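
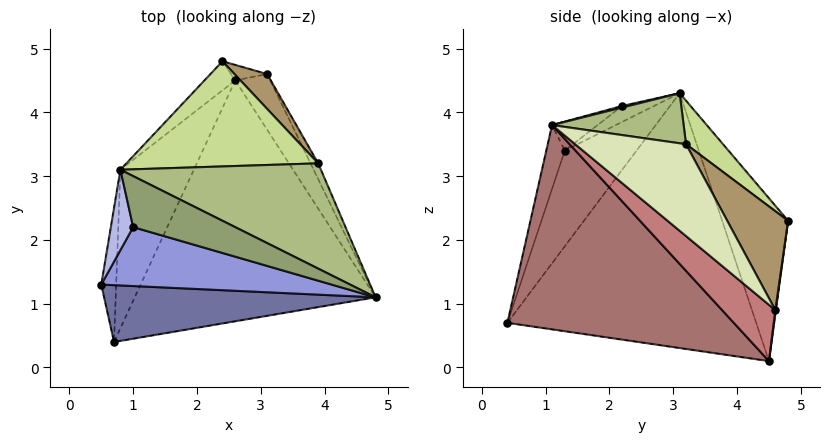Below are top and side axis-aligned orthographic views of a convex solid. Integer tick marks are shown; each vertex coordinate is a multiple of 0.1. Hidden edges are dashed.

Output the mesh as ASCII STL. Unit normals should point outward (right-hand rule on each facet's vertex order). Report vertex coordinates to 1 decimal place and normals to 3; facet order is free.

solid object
 facet normal -0.073 -0.948 0.311
  outer loop
   vertex 0.7 0.4 0.7
   vertex 4.8 1.1 3.8
   vertex 0.5 1.3 3.4
  endloop
 endfacet
 facet normal -0.960 0.235 -0.149
  outer loop
   vertex 0.8 3.1 4.3
   vertex 0.7 0.4 0.7
   vertex 0.5 1.3 3.4
  endloop
 endfacet
 facet normal -0.102 -0.575 0.812
  outer loop
   vertex 1.0 2.2 4.1
   vertex 0.5 1.3 3.4
   vertex 4.8 1.1 3.8
  endloop
 endfacet
 facet normal -0.555 -0.296 0.777
  outer loop
   vertex 1.0 2.2 4.1
   vertex 0.8 3.1 4.3
   vertex 0.5 1.3 3.4
  endloop
 endfacet
 facet normal 0.015 -0.214 0.977
  outer loop
   vertex 1.0 2.2 4.1
   vertex 4.8 1.1 3.8
   vertex 0.8 3.1 4.3
  endloop
 endfacet
 facet normal 0.236 0.236 0.943
  outer loop
   vertex 3.9 3.2 3.5
   vertex 0.8 3.1 4.3
   vertex 4.8 1.1 3.8
  endloop
 endfacet
 facet normal 0.161 0.684 0.711
  outer loop
   vertex 3.9 3.2 3.5
   vertex 2.4 4.8 2.3
   vertex 0.8 3.1 4.3
  endloop
 endfacet
 facet normal 0.920 0.383 -0.077
  outer loop
   vertex 3.9 3.2 3.5
   vertex 4.8 1.1 3.8
   vertex 3.1 4.6 0.9
  endloop
 endfacet
 facet normal 0.631 0.748 0.209
  outer loop
   vertex 3.9 3.2 3.5
   vertex 3.1 4.6 0.9
   vertex 2.4 4.8 2.3
  endloop
 endfacet
 facet normal -0.803 0.577 -0.152
  outer loop
   vertex 2.6 4.5 0.1
   vertex 0.8 3.1 4.3
   vertex 2.4 4.8 2.3
  endloop
 endfacet
 facet normal -0.891 0.375 -0.257
  outer loop
   vertex 2.6 4.5 0.1
   vertex 0.7 0.4 0.7
   vertex 0.8 3.1 4.3
  endloop
 endfacet
 facet normal 0.016 0.991 -0.134
  outer loop
   vertex 2.6 4.5 0.1
   vertex 2.4 4.8 2.3
   vertex 3.1 4.6 0.9
  endloop
 endfacet
 facet normal 0.598 -0.380 -0.705
  outer loop
   vertex 2.6 4.5 0.1
   vertex 4.8 1.1 3.8
   vertex 0.7 0.4 0.7
  endloop
 endfacet
 facet normal 0.849 -0.025 -0.528
  outer loop
   vertex 2.6 4.5 0.1
   vertex 3.1 4.6 0.9
   vertex 4.8 1.1 3.8
  endloop
 endfacet
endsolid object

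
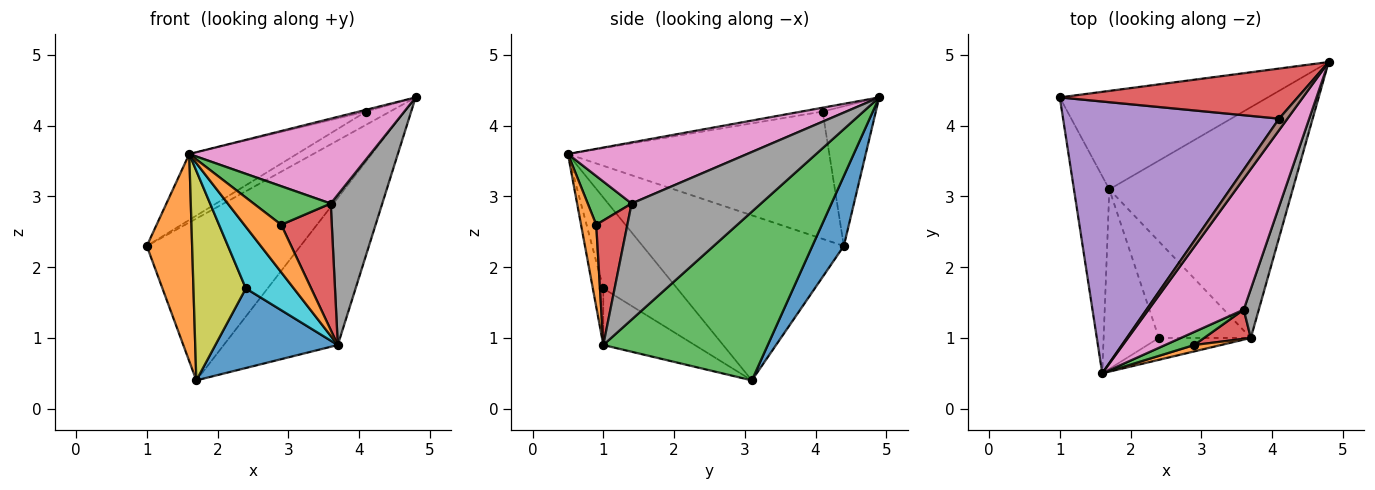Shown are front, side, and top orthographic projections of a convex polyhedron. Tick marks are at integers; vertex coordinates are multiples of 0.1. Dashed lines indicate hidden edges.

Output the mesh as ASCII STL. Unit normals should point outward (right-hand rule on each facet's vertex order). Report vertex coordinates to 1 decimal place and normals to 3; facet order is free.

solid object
 facet normal 0.172 0.841 -0.512
  outer loop
   vertex 1.7 3.1 0.4
   vertex 1.0 4.4 2.3
   vertex 4.8 4.9 4.4
  endloop
 endfacet
 facet normal -0.955 -0.215 -0.205
  outer loop
   vertex 1.7 3.1 0.4
   vertex 1.6 0.5 3.6
   vertex 1.0 4.4 2.3
  endloop
 endfacet
 facet normal 0.613 0.425 -0.666
  outer loop
   vertex 3.7 1.0 0.9
   vertex 1.7 3.1 0.4
   vertex 4.8 4.9 4.4
  endloop
 endfacet
 facet normal -0.494 0.222 0.841
  outer loop
   vertex 4.1 4.1 4.2
   vertex 4.8 4.9 4.4
   vertex 1.0 4.4 2.3
  endloop
 endfacet
 facet normal -0.497 0.205 0.843
  outer loop
   vertex 4.1 4.1 4.2
   vertex 1.0 4.4 2.3
   vertex 1.6 0.5 3.6
  endloop
 endfacet
 facet normal -0.415 0.138 0.899
  outer loop
   vertex 4.1 4.1 4.2
   vertex 1.6 0.5 3.6
   vertex 4.8 4.9 4.4
  endloop
 endfacet
 facet normal 0.474 -0.479 0.739
  outer loop
   vertex 3.6 1.4 2.9
   vertex 4.8 4.9 4.4
   vertex 1.6 0.5 3.6
  endloop
 endfacet
 facet normal 0.922 -0.367 0.120
  outer loop
   vertex 3.6 1.4 2.9
   vertex 3.7 1.0 0.9
   vertex 4.8 4.9 4.4
  endloop
 endfacet
 facet normal -0.731 -0.518 -0.444
  outer loop
   vertex 2.4 1.0 1.7
   vertex 1.6 0.5 3.6
   vertex 1.7 3.1 0.4
  endloop
 endfacet
 facet normal -0.202 -0.923 -0.328
  outer loop
   vertex 2.4 1.0 1.7
   vertex 3.7 1.0 0.9
   vertex 1.6 0.5 3.6
  endloop
 endfacet
 facet normal -0.429 -0.575 -0.697
  outer loop
   vertex 2.4 1.0 1.7
   vertex 1.7 3.1 0.4
   vertex 3.7 1.0 0.9
  endloop
 endfacet
 facet normal 0.377 -0.918 0.124
  outer loop
   vertex 2.9 0.9 2.6
   vertex 1.6 0.5 3.6
   vertex 3.7 1.0 0.9
  endloop
 endfacet
 facet normal 0.474 -0.834 0.283
  outer loop
   vertex 2.9 0.9 2.6
   vertex 3.6 1.4 2.9
   vertex 1.6 0.5 3.6
  endloop
 endfacet
 facet normal 0.514 -0.836 0.193
  outer loop
   vertex 2.9 0.9 2.6
   vertex 3.7 1.0 0.9
   vertex 3.6 1.4 2.9
  endloop
 endfacet
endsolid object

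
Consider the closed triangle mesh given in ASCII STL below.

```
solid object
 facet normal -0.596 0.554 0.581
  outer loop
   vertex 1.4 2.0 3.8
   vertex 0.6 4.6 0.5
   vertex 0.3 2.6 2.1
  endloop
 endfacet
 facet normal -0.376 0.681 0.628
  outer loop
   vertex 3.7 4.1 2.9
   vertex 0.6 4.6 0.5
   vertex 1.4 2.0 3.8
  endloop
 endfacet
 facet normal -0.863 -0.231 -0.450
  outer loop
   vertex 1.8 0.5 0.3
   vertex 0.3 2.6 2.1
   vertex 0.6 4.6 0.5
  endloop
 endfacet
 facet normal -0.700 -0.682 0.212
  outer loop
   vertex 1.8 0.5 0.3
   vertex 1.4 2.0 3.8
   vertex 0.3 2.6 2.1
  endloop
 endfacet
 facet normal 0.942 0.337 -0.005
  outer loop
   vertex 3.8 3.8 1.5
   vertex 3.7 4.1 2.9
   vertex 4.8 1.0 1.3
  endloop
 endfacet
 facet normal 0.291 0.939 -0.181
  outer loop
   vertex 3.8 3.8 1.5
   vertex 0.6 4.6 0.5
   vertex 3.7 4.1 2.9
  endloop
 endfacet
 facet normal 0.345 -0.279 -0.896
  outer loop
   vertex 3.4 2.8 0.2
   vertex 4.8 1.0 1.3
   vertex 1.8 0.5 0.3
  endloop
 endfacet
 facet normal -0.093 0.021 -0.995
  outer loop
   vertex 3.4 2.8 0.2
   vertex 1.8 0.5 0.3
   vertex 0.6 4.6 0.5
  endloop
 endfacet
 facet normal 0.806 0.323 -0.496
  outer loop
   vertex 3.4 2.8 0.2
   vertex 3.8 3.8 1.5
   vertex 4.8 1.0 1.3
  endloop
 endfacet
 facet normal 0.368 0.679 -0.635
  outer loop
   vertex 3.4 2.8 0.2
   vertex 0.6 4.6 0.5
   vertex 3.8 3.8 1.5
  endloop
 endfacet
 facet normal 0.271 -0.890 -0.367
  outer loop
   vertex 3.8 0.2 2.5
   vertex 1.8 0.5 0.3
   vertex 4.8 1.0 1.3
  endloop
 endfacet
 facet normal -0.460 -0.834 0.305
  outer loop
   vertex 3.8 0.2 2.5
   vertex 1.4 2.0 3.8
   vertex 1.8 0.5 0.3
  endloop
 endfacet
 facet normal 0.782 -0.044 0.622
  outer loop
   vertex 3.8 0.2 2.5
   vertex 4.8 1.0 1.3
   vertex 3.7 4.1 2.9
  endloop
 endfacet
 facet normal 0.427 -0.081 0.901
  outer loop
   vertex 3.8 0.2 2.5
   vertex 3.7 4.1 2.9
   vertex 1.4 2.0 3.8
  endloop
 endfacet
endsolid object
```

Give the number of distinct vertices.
9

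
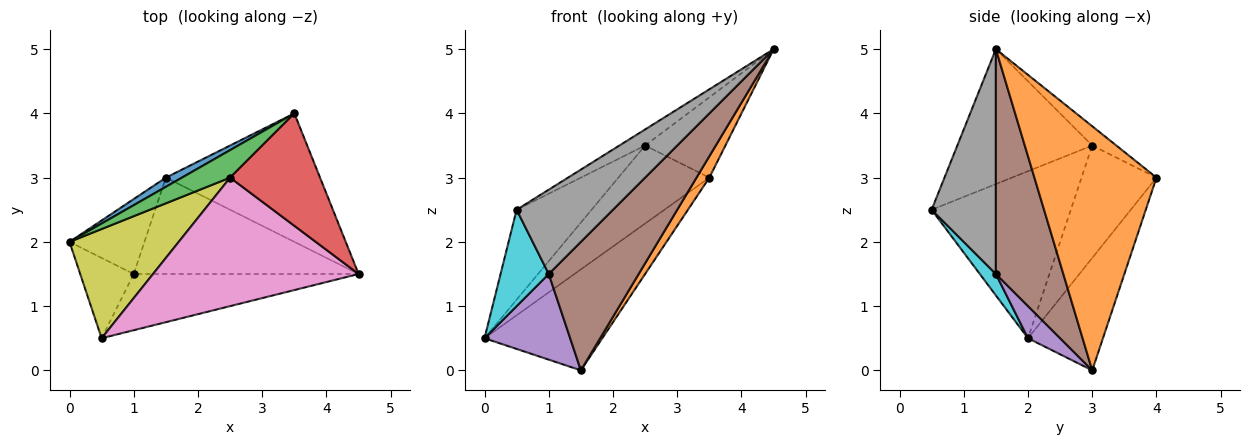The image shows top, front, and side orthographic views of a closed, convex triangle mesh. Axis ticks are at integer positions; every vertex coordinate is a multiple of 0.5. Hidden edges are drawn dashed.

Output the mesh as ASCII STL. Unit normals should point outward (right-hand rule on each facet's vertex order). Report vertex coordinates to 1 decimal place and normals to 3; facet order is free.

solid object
 facet normal -0.535 0.841 0.076
  outer loop
   vertex 1.5 3.0 0.0
   vertex 0.0 2.0 0.5
   vertex 3.5 4.0 3.0
  endloop
 endfacet
 facet normal 0.842 -0.089 -0.532
  outer loop
   vertex 1.5 3.0 0.0
   vertex 3.5 4.0 3.0
   vertex 4.5 1.5 5.0
  endloop
 endfacet
 facet normal -0.613 0.745 0.263
  outer loop
   vertex 2.5 3.0 3.5
   vertex 3.5 4.0 3.0
   vertex 0.0 2.0 0.5
  endloop
 endfacet
 facet normal -0.172 0.573 0.802
  outer loop
   vertex 2.5 3.0 3.5
   vertex 4.5 1.5 5.0
   vertex 3.5 4.0 3.0
  endloop
 endfacet
 facet normal 0.272 -0.724 -0.634
  outer loop
   vertex 1.0 1.5 1.5
   vertex 0.0 2.0 0.5
   vertex 1.5 3.0 0.0
  endloop
 endfacet
 facet normal 0.514 -0.686 -0.514
  outer loop
   vertex 1.0 1.5 1.5
   vertex 1.5 3.0 0.0
   vertex 4.5 1.5 5.0
  endloop
 endfacet
 facet normal -0.546 0.104 0.832
  outer loop
   vertex 0.5 0.5 2.5
   vertex 4.5 1.5 5.0
   vertex 2.5 3.0 3.5
  endloop
 endfacet
 facet normal 0.485 -0.728 -0.485
  outer loop
   vertex 0.5 0.5 2.5
   vertex 1.0 1.5 1.5
   vertex 4.5 1.5 5.0
  endloop
 endfacet
 facet normal -0.763 0.411 0.499
  outer loop
   vertex 0.5 0.5 2.5
   vertex 2.5 3.0 3.5
   vertex 0.0 2.0 0.5
  endloop
 endfacet
 facet normal 0.248 -0.744 -0.620
  outer loop
   vertex 0.5 0.5 2.5
   vertex 0.0 2.0 0.5
   vertex 1.0 1.5 1.5
  endloop
 endfacet
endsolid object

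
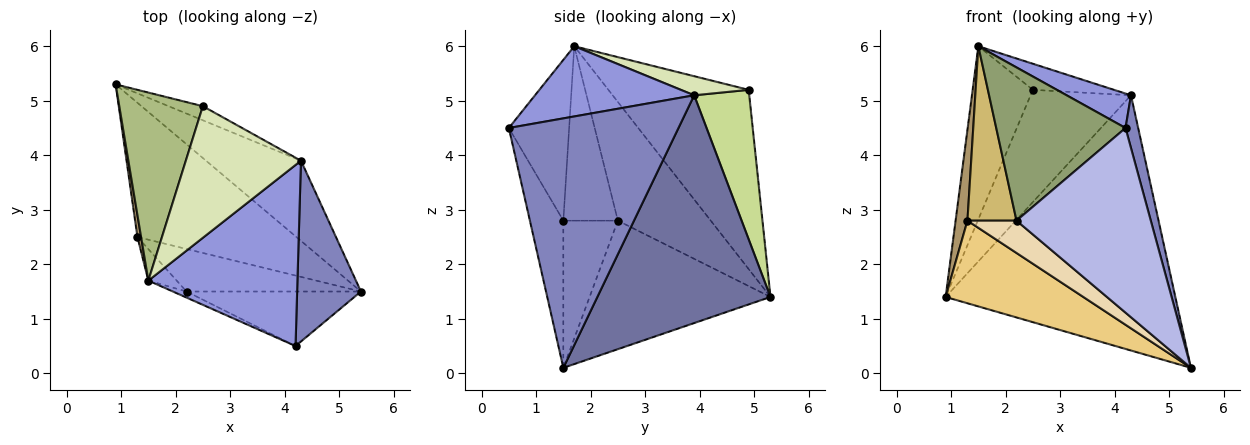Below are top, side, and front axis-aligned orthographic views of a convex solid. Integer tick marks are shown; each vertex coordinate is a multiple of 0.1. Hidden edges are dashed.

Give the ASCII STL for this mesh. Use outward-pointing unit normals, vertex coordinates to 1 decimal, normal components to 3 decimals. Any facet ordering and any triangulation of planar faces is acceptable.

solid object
 facet normal 0.584 0.775 -0.243
  outer loop
   vertex 4.3 3.9 5.1
   vertex 5.4 1.5 0.1
   vertex 0.9 5.3 1.4
  endloop
 endfacet
 facet normal 0.966 -0.072 0.247
  outer loop
   vertex 4.3 3.9 5.1
   vertex 4.2 0.5 4.5
   vertex 5.4 1.5 0.1
  endloop
 endfacet
 facet normal 0.420 -0.170 0.892
  outer loop
   vertex 4.3 3.9 5.1
   vertex 1.5 1.7 6.0
   vertex 4.2 0.5 4.5
  endloop
 endfacet
 facet normal -0.232 -0.933 -0.275
  outer loop
   vertex 2.2 1.5 2.8
   vertex 5.4 1.5 0.1
   vertex 4.2 0.5 4.5
  endloop
 endfacet
 facet normal -0.422 -0.906 -0.036
  outer loop
   vertex 2.2 1.5 2.8
   vertex 4.2 0.5 4.5
   vertex 1.5 1.7 6.0
  endloop
 endfacet
 facet normal -0.845 0.362 0.394
  outer loop
   vertex 2.5 4.9 5.2
   vertex 0.9 5.3 1.4
   vertex 1.5 1.7 6.0
  endloop
 endfacet
 facet normal 0.478 0.871 -0.110
  outer loop
   vertex 2.5 4.9 5.2
   vertex 4.3 3.9 5.1
   vertex 0.9 5.3 1.4
  endloop
 endfacet
 facet normal 0.160 0.192 0.968
  outer loop
   vertex 2.5 4.9 5.2
   vertex 1.5 1.7 6.0
   vertex 4.3 3.9 5.1
  endloop
 endfacet
 facet normal -0.992 -0.126 0.030
  outer loop
   vertex 1.3 2.5 2.8
   vertex 1.5 1.7 6.0
   vertex 0.9 5.3 1.4
  endloop
 endfacet
 facet normal -0.738 -0.664 -0.120
  outer loop
   vertex 1.3 2.5 2.8
   vertex 2.2 1.5 2.8
   vertex 1.5 1.7 6.0
  endloop
 endfacet
 facet normal -0.567 -0.432 -0.701
  outer loop
   vertex 1.3 2.5 2.8
   vertex 0.9 5.3 1.4
   vertex 5.4 1.5 0.1
  endloop
 endfacet
 facet normal -0.558 -0.502 -0.661
  outer loop
   vertex 1.3 2.5 2.8
   vertex 5.4 1.5 0.1
   vertex 2.2 1.5 2.8
  endloop
 endfacet
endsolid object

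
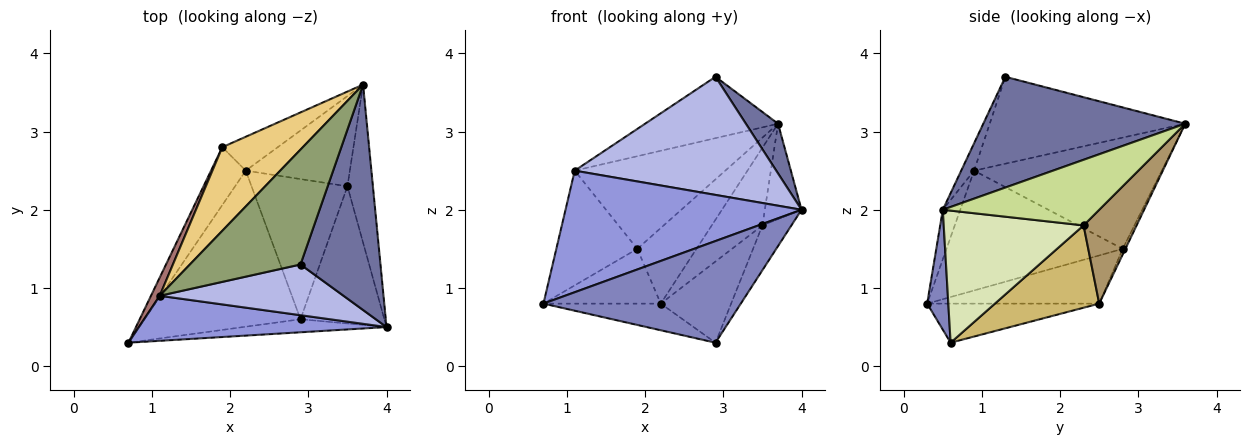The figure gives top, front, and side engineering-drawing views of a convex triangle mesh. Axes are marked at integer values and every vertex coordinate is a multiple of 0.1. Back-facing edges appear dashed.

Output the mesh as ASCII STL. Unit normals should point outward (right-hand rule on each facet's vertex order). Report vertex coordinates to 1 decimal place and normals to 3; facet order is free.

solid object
 facet normal 0.804 -0.128 0.581
  outer loop
   vertex 2.9 1.3 3.7
   vertex 4.0 0.5 2.0
   vertex 3.7 3.6 3.1
  endloop
 endfacet
 facet normal 0.106 -0.986 -0.126
  outer loop
   vertex 2.9 0.6 0.3
   vertex 4.0 0.5 2.0
   vertex 0.7 0.3 0.8
  endloop
 endfacet
 facet normal -0.069 -0.935 0.346
  outer loop
   vertex 1.1 0.9 2.5
   vertex 0.7 0.3 0.8
   vertex 4.0 0.5 2.0
  endloop
 endfacet
 facet normal -0.059 -0.917 0.394
  outer loop
   vertex 1.1 0.9 2.5
   vertex 4.0 0.5 2.0
   vertex 2.9 1.3 3.7
  endloop
 endfacet
 facet normal -0.569 0.387 0.725
  outer loop
   vertex 1.1 0.9 2.5
   vertex 2.9 1.3 3.7
   vertex 3.7 3.6 3.1
  endloop
 endfacet
 facet normal -0.240 0.163 -0.957
  outer loop
   vertex 2.2 2.5 0.8
   vertex 2.9 0.6 0.3
   vertex 0.7 0.3 0.8
  endloop
 endfacet
 facet normal 0.911 0.214 -0.354
  outer loop
   vertex 3.5 2.3 1.8
   vertex 3.7 3.6 3.1
   vertex 4.0 0.5 2.0
  endloop
 endfacet
 facet normal 0.832 0.172 -0.528
  outer loop
   vertex 3.5 2.3 1.8
   vertex 4.0 0.5 2.0
   vertex 2.9 0.6 0.3
  endloop
 endfacet
 facet normal 0.564 0.539 -0.626
  outer loop
   vertex 3.5 2.3 1.8
   vertex 2.2 2.5 0.8
   vertex 3.7 3.6 3.1
  endloop
 endfacet
 facet normal 0.596 0.402 -0.695
  outer loop
   vertex 3.5 2.3 1.8
   vertex 2.9 0.6 0.3
   vertex 2.2 2.5 0.8
  endloop
 endfacet
 facet normal -0.679 0.545 0.492
  outer loop
   vertex 1.9 2.8 1.5
   vertex 1.1 0.9 2.5
   vertex 3.7 3.6 3.1
  endloop
 endfacet
 facet normal -0.042 0.912 -0.409
  outer loop
   vertex 1.9 2.8 1.5
   vertex 3.7 3.6 3.1
   vertex 2.2 2.5 0.8
  endloop
 endfacet
 facet normal -0.907 0.417 0.066
  outer loop
   vertex 1.9 2.8 1.5
   vertex 0.7 0.3 0.8
   vertex 1.1 0.9 2.5
  endloop
 endfacet
 facet normal -0.710 0.484 -0.512
  outer loop
   vertex 1.9 2.8 1.5
   vertex 2.2 2.5 0.8
   vertex 0.7 0.3 0.8
  endloop
 endfacet
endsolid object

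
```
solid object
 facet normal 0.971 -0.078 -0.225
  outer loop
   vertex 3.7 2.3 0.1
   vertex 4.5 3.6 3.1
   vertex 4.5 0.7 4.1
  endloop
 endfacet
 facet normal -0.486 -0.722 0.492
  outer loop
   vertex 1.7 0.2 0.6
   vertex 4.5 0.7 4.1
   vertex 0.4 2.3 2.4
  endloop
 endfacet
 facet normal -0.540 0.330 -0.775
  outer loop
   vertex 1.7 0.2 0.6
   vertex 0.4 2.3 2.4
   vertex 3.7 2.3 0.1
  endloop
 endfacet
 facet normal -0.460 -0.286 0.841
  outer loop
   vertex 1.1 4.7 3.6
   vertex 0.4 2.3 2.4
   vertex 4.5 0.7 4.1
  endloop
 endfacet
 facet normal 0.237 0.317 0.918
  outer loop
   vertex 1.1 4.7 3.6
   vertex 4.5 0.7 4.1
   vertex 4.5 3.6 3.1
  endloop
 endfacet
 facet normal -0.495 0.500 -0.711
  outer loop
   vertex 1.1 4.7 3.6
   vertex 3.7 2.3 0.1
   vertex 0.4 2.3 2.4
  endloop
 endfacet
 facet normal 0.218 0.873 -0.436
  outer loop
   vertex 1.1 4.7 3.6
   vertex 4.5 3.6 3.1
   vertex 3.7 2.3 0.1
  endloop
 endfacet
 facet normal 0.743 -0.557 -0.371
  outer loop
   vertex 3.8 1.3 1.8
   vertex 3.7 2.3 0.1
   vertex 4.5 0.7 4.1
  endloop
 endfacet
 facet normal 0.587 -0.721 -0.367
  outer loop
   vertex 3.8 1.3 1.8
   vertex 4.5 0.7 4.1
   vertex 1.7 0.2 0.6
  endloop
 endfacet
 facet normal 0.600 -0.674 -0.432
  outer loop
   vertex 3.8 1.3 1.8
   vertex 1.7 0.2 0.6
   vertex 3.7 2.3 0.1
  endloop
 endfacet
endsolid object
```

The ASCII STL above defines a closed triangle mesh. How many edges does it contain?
15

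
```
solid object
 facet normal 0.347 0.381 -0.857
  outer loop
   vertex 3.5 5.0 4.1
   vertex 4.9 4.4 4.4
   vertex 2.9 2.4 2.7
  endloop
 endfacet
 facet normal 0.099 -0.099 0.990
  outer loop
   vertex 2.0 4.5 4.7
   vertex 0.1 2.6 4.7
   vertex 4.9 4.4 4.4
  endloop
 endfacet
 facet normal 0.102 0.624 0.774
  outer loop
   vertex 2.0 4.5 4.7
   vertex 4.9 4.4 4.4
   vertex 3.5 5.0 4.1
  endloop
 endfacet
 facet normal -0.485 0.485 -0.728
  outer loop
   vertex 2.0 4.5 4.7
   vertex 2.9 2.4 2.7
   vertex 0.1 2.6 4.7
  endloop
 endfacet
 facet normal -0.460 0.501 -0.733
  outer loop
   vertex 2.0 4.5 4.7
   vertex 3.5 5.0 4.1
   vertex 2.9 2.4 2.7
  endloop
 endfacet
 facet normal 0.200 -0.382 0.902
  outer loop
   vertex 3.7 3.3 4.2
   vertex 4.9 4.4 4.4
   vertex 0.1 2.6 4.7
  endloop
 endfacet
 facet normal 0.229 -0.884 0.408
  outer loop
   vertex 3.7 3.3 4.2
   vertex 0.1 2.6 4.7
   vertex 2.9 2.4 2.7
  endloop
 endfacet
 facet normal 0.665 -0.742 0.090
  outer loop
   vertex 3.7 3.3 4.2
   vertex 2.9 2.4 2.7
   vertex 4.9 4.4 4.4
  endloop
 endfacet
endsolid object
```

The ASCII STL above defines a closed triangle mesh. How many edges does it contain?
12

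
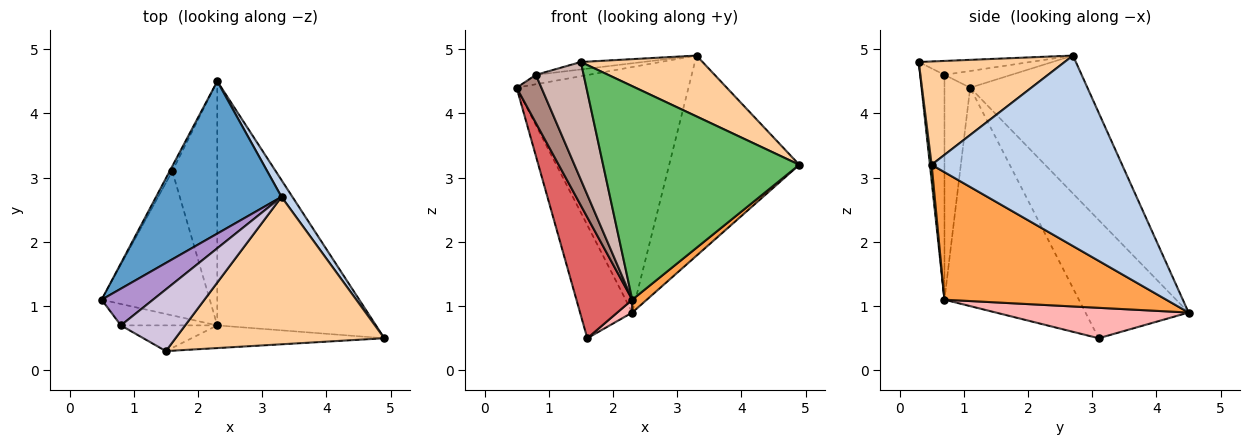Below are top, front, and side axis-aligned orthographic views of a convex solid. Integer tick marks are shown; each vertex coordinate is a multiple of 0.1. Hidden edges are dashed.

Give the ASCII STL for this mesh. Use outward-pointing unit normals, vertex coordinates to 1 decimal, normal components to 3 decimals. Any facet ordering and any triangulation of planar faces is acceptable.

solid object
 facet normal -0.502 0.735 0.456
  outer loop
   vertex 3.3 2.7 4.9
   vertex 2.3 4.5 0.9
   vertex 0.5 1.1 4.4
  endloop
 endfacet
 facet normal 0.825 0.563 0.047
  outer loop
   vertex 3.3 2.7 4.9
   vertex 4.9 0.5 3.2
   vertex 2.3 4.5 0.9
  endloop
 endfacet
 facet normal 0.626 -0.041 -0.779
  outer loop
   vertex 2.3 0.7 1.1
   vertex 2.3 4.5 0.9
   vertex 4.9 0.5 3.2
  endloop
 endfacet
 facet normal 0.416 -0.347 0.841
  outer loop
   vertex 1.5 0.3 4.8
   vertex 4.9 0.5 3.2
   vertex 3.3 2.7 4.9
  endloop
 endfacet
 facet normal 0.009 -0.994 -0.106
  outer loop
   vertex 1.5 0.3 4.8
   vertex 2.3 0.7 1.1
   vertex 4.9 0.5 3.2
  endloop
 endfacet
 facet normal -0.892 0.452 -0.020
  outer loop
   vertex 1.6 3.1 0.5
   vertex 0.5 1.1 4.4
   vertex 2.3 4.5 0.9
  endloop
 endfacet
 facet normal -0.840 -0.349 -0.416
  outer loop
   vertex 1.6 3.1 0.5
   vertex 2.3 0.7 1.1
   vertex 0.5 1.1 4.4
  endloop
 endfacet
 facet normal 0.560 -0.044 -0.827
  outer loop
   vertex 1.6 3.1 0.5
   vertex 2.3 4.5 0.9
   vertex 2.3 0.7 1.1
  endloop
 endfacet
 facet normal -0.300 0.237 0.924
  outer loop
   vertex 0.8 0.7 4.6
   vertex 3.3 2.7 4.9
   vertex 0.5 1.1 4.4
  endloop
 endfacet
 facet normal -0.210 0.117 0.971
  outer loop
   vertex 0.8 0.7 4.6
   vertex 1.5 0.3 4.8
   vertex 3.3 2.7 4.9
  endloop
 endfacet
 facet normal -0.688 -0.663 -0.295
  outer loop
   vertex 0.8 0.7 4.6
   vertex 0.5 1.1 4.4
   vertex 2.3 0.7 1.1
  endloop
 endfacet
 facet normal -0.445 -0.875 -0.191
  outer loop
   vertex 0.8 0.7 4.6
   vertex 2.3 0.7 1.1
   vertex 1.5 0.3 4.8
  endloop
 endfacet
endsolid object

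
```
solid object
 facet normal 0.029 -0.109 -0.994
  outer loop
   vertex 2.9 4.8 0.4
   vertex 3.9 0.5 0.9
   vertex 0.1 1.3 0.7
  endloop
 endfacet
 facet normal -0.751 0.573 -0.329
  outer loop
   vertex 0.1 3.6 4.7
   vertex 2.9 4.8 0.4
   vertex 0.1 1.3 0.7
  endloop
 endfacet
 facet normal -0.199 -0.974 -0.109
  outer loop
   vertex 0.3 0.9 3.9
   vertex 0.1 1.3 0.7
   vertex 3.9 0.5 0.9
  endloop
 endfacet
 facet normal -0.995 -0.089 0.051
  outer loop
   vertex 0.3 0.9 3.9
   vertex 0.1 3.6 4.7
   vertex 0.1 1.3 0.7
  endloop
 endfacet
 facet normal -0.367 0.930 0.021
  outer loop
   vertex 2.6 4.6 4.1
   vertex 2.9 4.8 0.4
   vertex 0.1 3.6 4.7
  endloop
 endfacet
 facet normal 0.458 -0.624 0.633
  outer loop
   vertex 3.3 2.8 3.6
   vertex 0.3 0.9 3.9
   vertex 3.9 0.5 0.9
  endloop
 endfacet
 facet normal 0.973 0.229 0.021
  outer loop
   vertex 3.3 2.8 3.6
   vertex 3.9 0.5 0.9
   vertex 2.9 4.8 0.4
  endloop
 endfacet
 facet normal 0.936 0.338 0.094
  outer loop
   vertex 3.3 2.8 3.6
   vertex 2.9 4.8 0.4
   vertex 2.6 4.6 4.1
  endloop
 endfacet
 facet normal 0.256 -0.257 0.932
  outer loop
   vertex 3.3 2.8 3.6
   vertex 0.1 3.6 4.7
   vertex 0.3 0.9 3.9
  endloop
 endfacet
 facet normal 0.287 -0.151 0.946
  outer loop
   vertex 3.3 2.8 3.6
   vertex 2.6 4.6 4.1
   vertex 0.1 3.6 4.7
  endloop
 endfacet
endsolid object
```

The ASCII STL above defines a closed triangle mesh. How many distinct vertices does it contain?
7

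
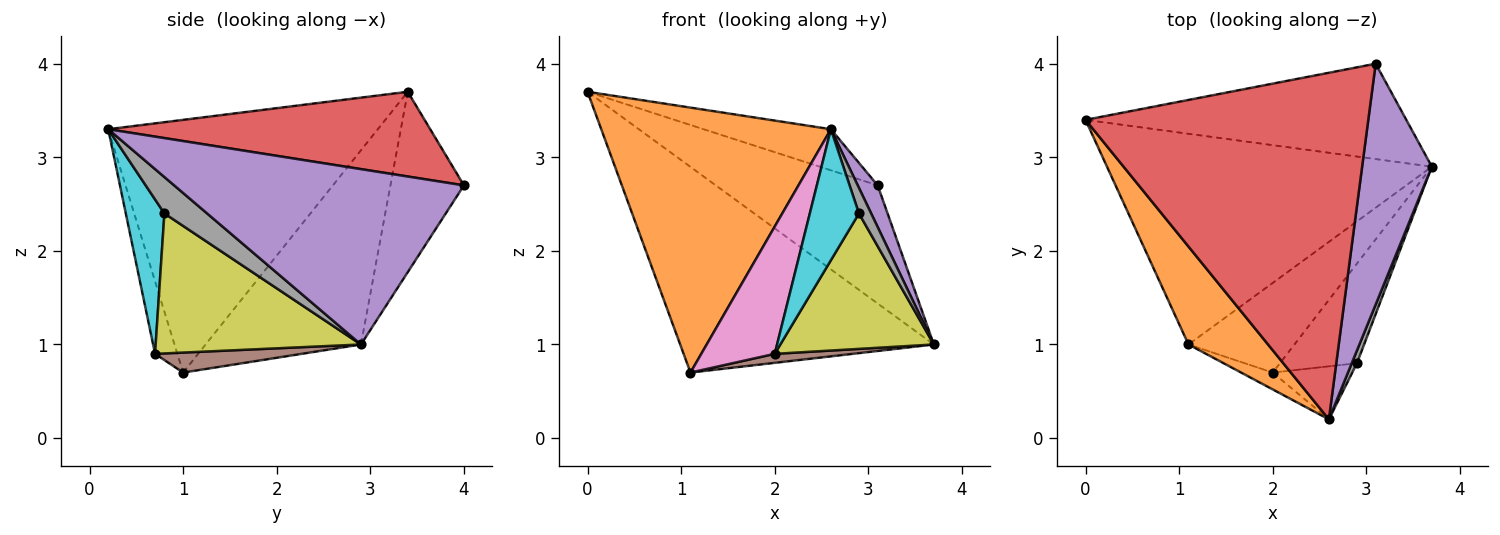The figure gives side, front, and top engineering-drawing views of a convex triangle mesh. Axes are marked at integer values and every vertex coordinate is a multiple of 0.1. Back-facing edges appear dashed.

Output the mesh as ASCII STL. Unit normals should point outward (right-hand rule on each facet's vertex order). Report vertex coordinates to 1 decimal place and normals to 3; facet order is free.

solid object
 facet normal -0.393 0.642 -0.658
  outer loop
   vertex 1.1 1.0 0.7
   vertex 0.0 3.4 3.7
   vertex 3.7 2.9 1.0
  endloop
 endfacet
 facet normal -0.740 -0.631 0.233
  outer loop
   vertex 1.1 1.0 0.7
   vertex 2.6 0.2 3.3
   vertex 0.0 3.4 3.7
  endloop
 endfacet
 facet normal -0.333 0.734 -0.592
  outer loop
   vertex 3.1 4.0 2.7
   vertex 3.7 2.9 1.0
   vertex 0.0 3.4 3.7
  endloop
 endfacet
 facet normal 0.285 0.113 0.952
  outer loop
   vertex 3.1 4.0 2.7
   vertex 0.0 3.4 3.7
   vertex 2.6 0.2 3.3
  endloop
 endfacet
 facet normal 0.927 -0.064 0.369
  outer loop
   vertex 3.1 4.0 2.7
   vertex 2.6 0.2 3.3
   vertex 3.7 2.9 1.0
  endloop
 endfacet
 facet normal 0.185 -0.098 -0.978
  outer loop
   vertex 2.0 0.7 0.9
   vertex 1.1 1.0 0.7
   vertex 3.7 2.9 1.0
  endloop
 endfacet
 facet normal -0.288 -0.949 -0.126
  outer loop
   vertex 2.0 0.7 0.9
   vertex 2.6 0.2 3.3
   vertex 1.1 1.0 0.7
  endloop
 endfacet
 facet normal 0.953 -0.272 0.136
  outer loop
   vertex 2.9 0.8 2.4
   vertex 3.7 2.9 1.0
   vertex 2.6 0.2 3.3
  endloop
 endfacet
 facet normal 0.733 -0.548 -0.403
  outer loop
   vertex 2.9 0.8 2.4
   vertex 2.0 0.7 0.9
   vertex 3.7 2.9 1.0
  endloop
 endfacet
 facet normal 0.589 -0.749 -0.303
  outer loop
   vertex 2.9 0.8 2.4
   vertex 2.6 0.2 3.3
   vertex 2.0 0.7 0.9
  endloop
 endfacet
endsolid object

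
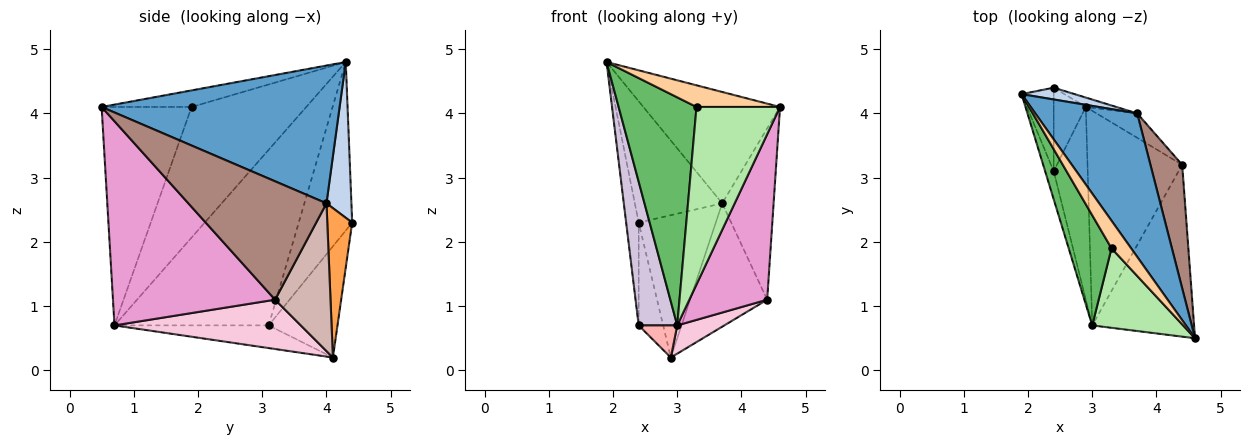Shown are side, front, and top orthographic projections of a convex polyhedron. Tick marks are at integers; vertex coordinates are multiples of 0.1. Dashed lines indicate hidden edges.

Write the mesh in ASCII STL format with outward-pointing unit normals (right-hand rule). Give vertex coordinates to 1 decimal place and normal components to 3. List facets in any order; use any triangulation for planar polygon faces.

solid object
 facet normal 0.730 0.419 0.540
  outer loop
   vertex 3.7 4.0 2.6
   vertex 1.9 4.3 4.8
   vertex 4.6 0.5 4.1
  endloop
 endfacet
 facet normal 0.273 0.957 0.093
  outer loop
   vertex 3.7 4.0 2.6
   vertex 2.4 4.4 2.3
   vertex 1.9 4.3 4.8
  endloop
 endfacet
 facet normal 0.307 0.950 -0.063
  outer loop
   vertex 3.7 4.0 2.6
   vertex 2.9 4.1 0.2
   vertex 2.4 4.4 2.3
  endloop
 endfacet
 facet normal -0.554 -0.514 0.655
  outer loop
   vertex 3.3 1.9 4.1
   vertex 4.6 0.5 4.1
   vertex 1.9 4.3 4.8
  endloop
 endfacet
 facet normal -0.798 -0.542 0.262
  outer loop
   vertex 3.3 1.9 4.1
   vertex 1.9 4.3 4.8
   vertex 3.0 0.7 0.7
  endloop
 endfacet
 facet normal -0.701 -0.651 0.292
  outer loop
   vertex 3.3 1.9 4.1
   vertex 3.0 0.7 0.7
   vertex 4.6 0.5 4.1
  endloop
 endfacet
 facet normal -0.909 0.323 -0.263
  outer loop
   vertex 2.4 3.1 0.7
   vertex 2.4 4.4 2.3
   vertex 2.9 4.1 0.2
  endloop
 endfacet
 facet normal -0.549 -0.137 -0.824
  outer loop
   vertex 2.4 3.1 0.7
   vertex 2.9 4.1 0.2
   vertex 3.0 0.7 0.7
  endloop
 endfacet
 facet normal -0.957 0.225 -0.182
  outer loop
   vertex 2.4 3.1 0.7
   vertex 1.9 4.3 4.8
   vertex 2.4 4.4 2.3
  endloop
 endfacet
 facet normal -0.969 -0.242 -0.047
  outer loop
   vertex 2.4 3.1 0.7
   vertex 3.0 0.7 0.7
   vertex 1.9 4.3 4.8
  endloop
 endfacet
 facet normal 0.909 0.338 0.244
  outer loop
   vertex 4.4 3.2 1.1
   vertex 3.7 4.0 2.6
   vertex 4.6 0.5 4.1
  endloop
 endfacet
 facet normal 0.576 0.802 -0.159
  outer loop
   vertex 4.4 3.2 1.1
   vertex 2.9 4.1 0.2
   vertex 3.7 4.0 2.6
  endloop
 endfacet
 facet normal 0.822 -0.395 -0.410
  outer loop
   vertex 4.4 3.2 1.1
   vertex 4.6 0.5 4.1
   vertex 3.0 0.7 0.7
  endloop
 endfacet
 facet normal 0.459 -0.116 -0.881
  outer loop
   vertex 4.4 3.2 1.1
   vertex 3.0 0.7 0.7
   vertex 2.9 4.1 0.2
  endloop
 endfacet
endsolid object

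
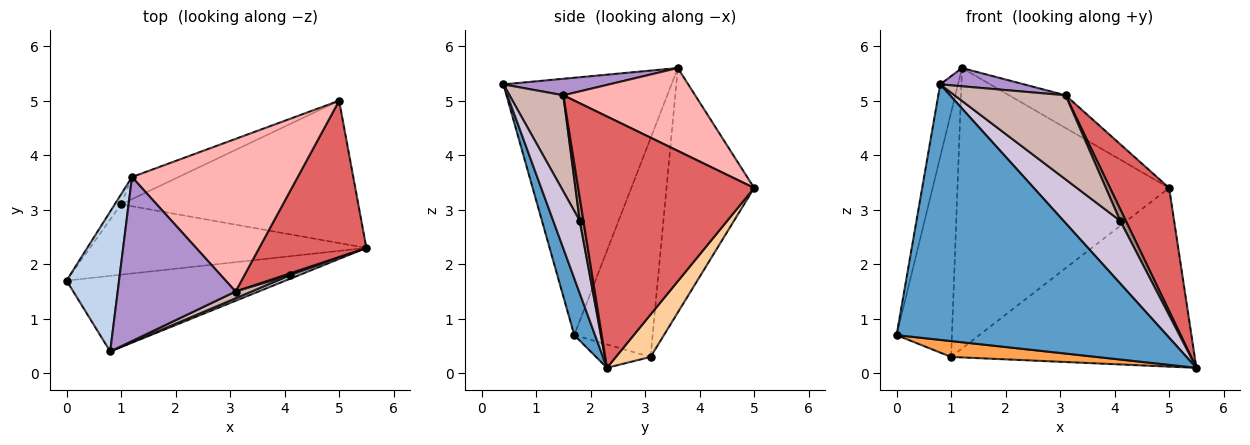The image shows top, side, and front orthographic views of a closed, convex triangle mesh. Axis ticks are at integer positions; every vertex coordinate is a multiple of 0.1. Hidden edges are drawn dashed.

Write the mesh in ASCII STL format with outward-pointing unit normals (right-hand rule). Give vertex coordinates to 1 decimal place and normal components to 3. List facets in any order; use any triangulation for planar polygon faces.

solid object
 facet normal 0.073 -0.956 -0.283
  outer loop
   vertex 0.8 0.4 5.3
   vertex 0.0 1.7 0.7
   vertex 5.5 2.3 0.1
  endloop
 endfacet
 facet normal -0.975 0.103 0.199
  outer loop
   vertex 1.2 3.6 5.6
   vertex 0.0 1.7 0.7
   vertex 0.8 0.4 5.3
  endloop
 endfacet
 facet normal -0.082 -0.219 -0.972
  outer loop
   vertex 1.0 3.1 0.3
   vertex 5.5 2.3 0.1
   vertex 0.0 1.7 0.7
  endloop
 endfacet
 facet normal 0.111 0.777 -0.619
  outer loop
   vertex 1.0 3.1 0.3
   vertex 5.0 5.0 3.4
   vertex 5.5 2.3 0.1
  endloop
 endfacet
 facet normal -0.817 0.577 -0.024
  outer loop
   vertex 1.0 3.1 0.3
   vertex 0.0 1.7 0.7
   vertex 1.2 3.6 5.6
  endloop
 endfacet
 facet normal -0.382 0.922 -0.073
  outer loop
   vertex 1.0 3.1 0.3
   vertex 1.2 3.6 5.6
   vertex 5.0 5.0 3.4
  endloop
 endfacet
 facet normal 0.879 -0.295 0.375
  outer loop
   vertex 3.1 1.5 5.1
   vertex 5.5 2.3 0.1
   vertex 5.0 5.0 3.4
  endloop
 endfacet
 facet normal 0.439 0.188 0.878
  outer loop
   vertex 3.1 1.5 5.1
   vertex 5.0 5.0 3.4
   vertex 1.2 3.6 5.6
  endloop
 endfacet
 facet normal 0.138 -0.110 0.984
  outer loop
   vertex 3.1 1.5 5.1
   vertex 1.2 3.6 5.6
   vertex 0.8 0.4 5.3
  endloop
 endfacet
 facet normal 0.423 -0.905 0.052
  outer loop
   vertex 4.1 1.8 2.8
   vertex 0.8 0.4 5.3
   vertex 5.5 2.3 0.1
  endloop
 endfacet
 facet normal 0.543 -0.830 0.128
  outer loop
   vertex 4.1 1.8 2.8
   vertex 5.5 2.3 0.1
   vertex 3.1 1.5 5.1
  endloop
 endfacet
 facet normal 0.435 -0.897 0.072
  outer loop
   vertex 4.1 1.8 2.8
   vertex 3.1 1.5 5.1
   vertex 0.8 0.4 5.3
  endloop
 endfacet
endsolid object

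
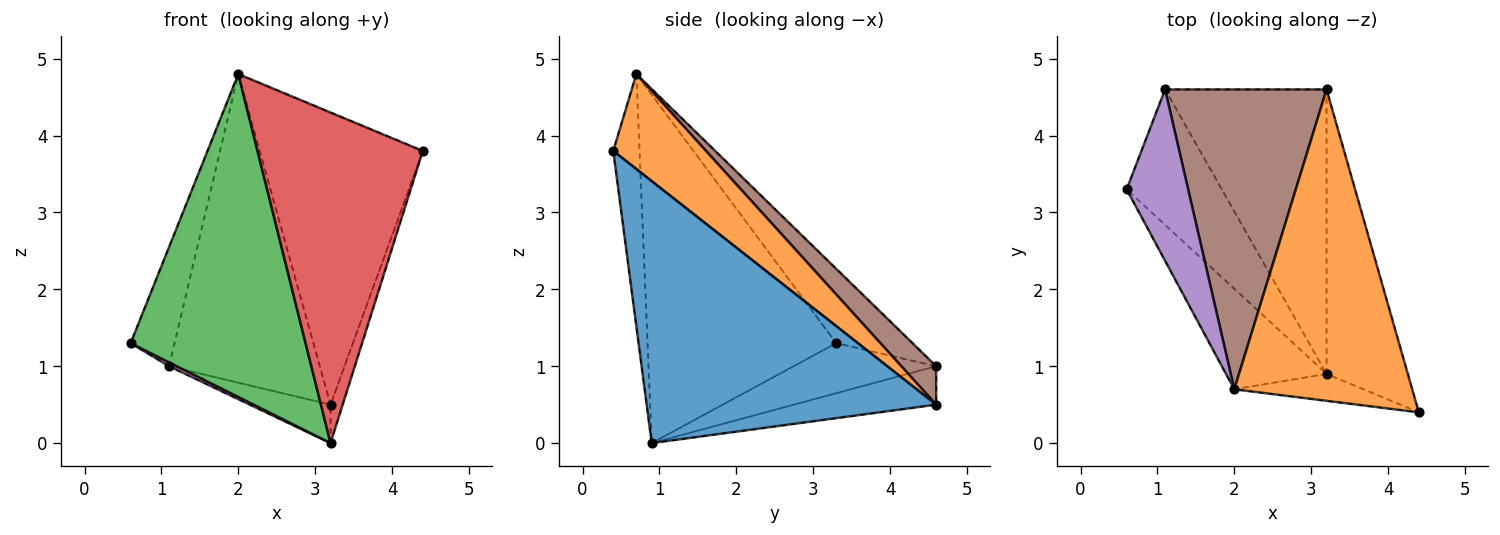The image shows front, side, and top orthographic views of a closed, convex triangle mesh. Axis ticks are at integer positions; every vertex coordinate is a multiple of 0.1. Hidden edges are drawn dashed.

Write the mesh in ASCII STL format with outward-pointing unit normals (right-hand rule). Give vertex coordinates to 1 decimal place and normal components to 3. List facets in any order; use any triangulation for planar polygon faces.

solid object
 facet normal 0.954 0.040 -0.296
  outer loop
   vertex 3.2 0.9 0.0
   vertex 3.2 4.6 0.5
   vertex 4.4 0.4 3.8
  endloop
 endfacet
 facet normal 0.363 0.638 0.680
  outer loop
   vertex 2.0 0.7 4.8
   vertex 4.4 0.4 3.8
   vertex 3.2 4.6 0.5
  endloop
 endfacet
 facet normal -0.717 -0.665 -0.207
  outer loop
   vertex 2.0 0.7 4.8
   vertex 0.6 3.3 1.3
   vertex 3.2 0.9 0.0
  endloop
 endfacet
 facet normal -0.156 -0.984 -0.080
  outer loop
   vertex 2.0 0.7 4.8
   vertex 3.2 0.9 0.0
   vertex 4.4 0.4 3.8
  endloop
 endfacet
 facet normal -0.704 0.405 0.583
  outer loop
   vertex 1.1 4.6 1.0
   vertex 0.6 3.3 1.3
   vertex 2.0 0.7 4.8
  endloop
 endfacet
 facet normal 0.164 0.708 0.687
  outer loop
   vertex 1.1 4.6 1.0
   vertex 2.0 0.7 4.8
   vertex 3.2 4.6 0.5
  endloop
 endfacet
 facet normal -0.466 -0.025 -0.885
  outer loop
   vertex 1.1 4.6 1.0
   vertex 3.2 0.9 0.0
   vertex 0.6 3.3 1.3
  endloop
 endfacet
 facet normal -0.230 0.130 -0.965
  outer loop
   vertex 1.1 4.6 1.0
   vertex 3.2 4.6 0.5
   vertex 3.2 0.9 0.0
  endloop
 endfacet
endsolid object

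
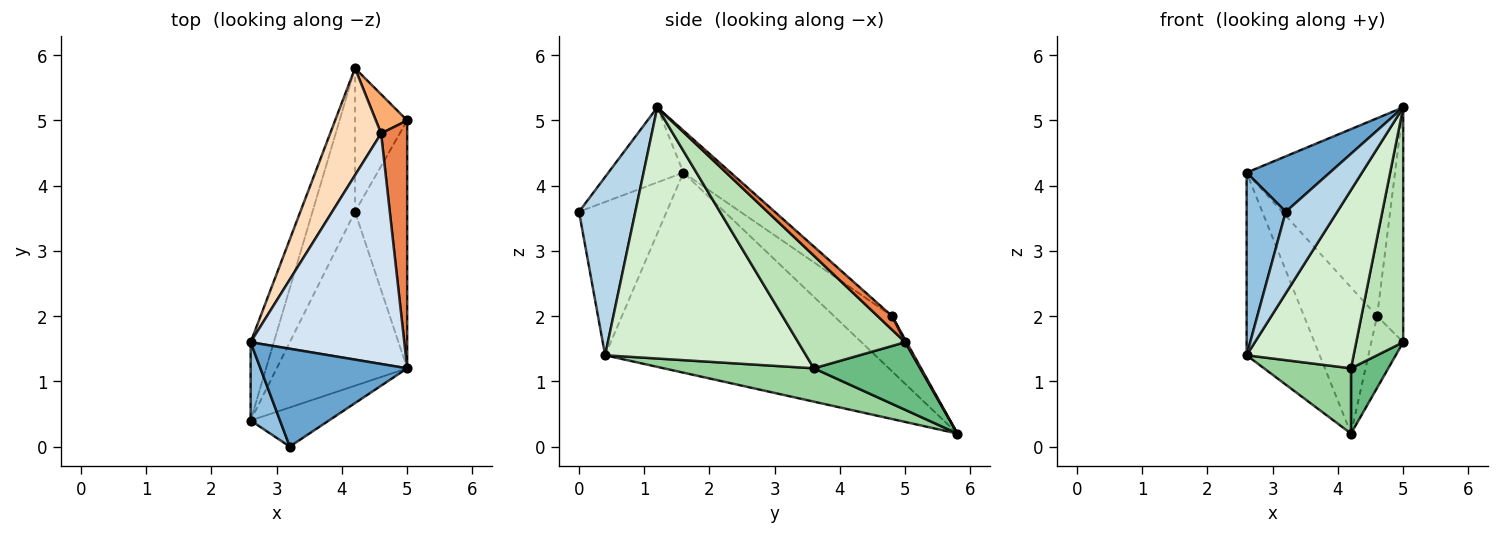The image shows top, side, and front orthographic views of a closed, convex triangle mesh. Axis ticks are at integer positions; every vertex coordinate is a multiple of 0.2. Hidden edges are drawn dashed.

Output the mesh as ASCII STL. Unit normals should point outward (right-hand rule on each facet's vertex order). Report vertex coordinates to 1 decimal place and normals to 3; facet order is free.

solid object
 facet normal -0.406 -0.450 0.795
  outer loop
   vertex 3.2 0.0 3.6
   vertex 5.0 1.2 5.2
   vertex 2.6 1.6 4.2
  endloop
 endfacet
 facet normal -0.899 -0.402 0.172
  outer loop
   vertex 2.6 0.4 1.4
   vertex 3.2 0.0 3.6
   vertex 2.6 1.6 4.2
  endloop
 endfacet
 facet normal 0.702 -0.642 -0.308
  outer loop
   vertex 2.6 0.4 1.4
   vertex 5.0 1.2 5.2
   vertex 3.2 0.0 3.6
  endloop
 endfacet
 facet normal -0.203 0.638 0.743
  outer loop
   vertex 4.6 4.8 2.0
   vertex 2.6 1.6 4.2
   vertex 5.0 1.2 5.2
  endloop
 endfacet
 facet normal 0.357 0.642 0.678
  outer loop
   vertex 4.6 4.8 2.0
   vertex 5.0 1.2 5.2
   vertex 5.0 5.0 1.6
  endloop
 endfacet
 facet normal 0.040 0.877 0.478
  outer loop
   vertex 4.2 5.8 0.2
   vertex 4.6 4.8 2.0
   vertex 5.0 5.0 1.6
  endloop
 endfacet
 facet normal -0.959 0.260 -0.111
  outer loop
   vertex 4.2 5.8 0.2
   vertex 2.6 0.4 1.4
   vertex 2.6 1.6 4.2
  endloop
 endfacet
 facet normal -0.540 0.679 0.497
  outer loop
   vertex 4.2 5.8 0.2
   vertex 2.6 1.6 4.2
   vertex 4.6 4.8 2.0
  endloop
 endfacet
 facet normal 0.763 -0.268 -0.589
  outer loop
   vertex 4.2 3.6 1.2
   vertex 4.2 5.8 0.2
   vertex 5.0 5.0 1.6
  endloop
 endfacet
 facet normal 0.581 -0.337 -0.741
  outer loop
   vertex 4.2 3.6 1.2
   vertex 2.6 0.4 1.4
   vertex 4.2 5.8 0.2
  endloop
 endfacet
 facet normal 0.843 -0.370 -0.391
  outer loop
   vertex 4.2 3.6 1.2
   vertex 5.0 5.0 1.6
   vertex 5.0 1.2 5.2
  endloop
 endfacet
 facet normal 0.802 -0.427 -0.417
  outer loop
   vertex 4.2 3.6 1.2
   vertex 5.0 1.2 5.2
   vertex 2.6 0.4 1.4
  endloop
 endfacet
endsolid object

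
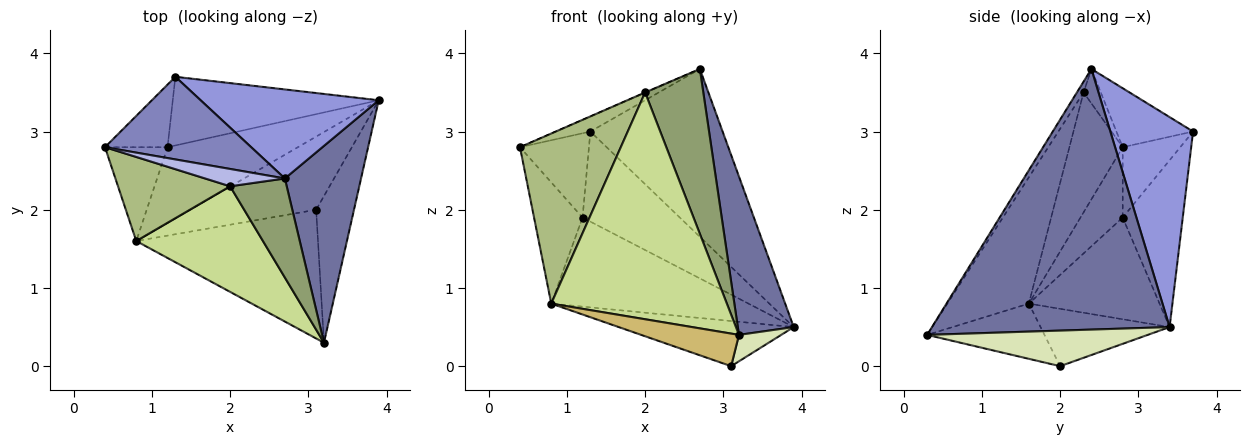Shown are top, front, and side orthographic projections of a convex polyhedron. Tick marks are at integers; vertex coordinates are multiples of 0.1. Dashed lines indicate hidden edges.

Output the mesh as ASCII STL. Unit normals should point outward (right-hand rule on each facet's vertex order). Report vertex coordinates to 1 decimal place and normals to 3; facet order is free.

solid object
 facet normal 0.936 -0.220 0.274
  outer loop
   vertex 2.7 2.4 3.8
   vertex 3.2 0.3 0.4
   vertex 3.9 3.4 0.5
  endloop
 endfacet
 facet normal -0.369 0.166 0.915
  outer loop
   vertex 1.3 3.7 3.0
   vertex 0.4 2.8 2.8
   vertex 2.7 2.4 3.8
  endloop
 endfacet
 facet normal 0.484 0.773 0.410
  outer loop
   vertex 1.3 3.7 3.0
   vertex 2.7 2.4 3.8
   vertex 3.9 3.4 0.5
  endloop
 endfacet
 facet normal -0.396 0.018 0.918
  outer loop
   vertex 2.0 2.3 3.5
   vertex 2.7 2.4 3.8
   vertex 0.4 2.8 2.8
  endloop
 endfacet
 facet normal -0.098 -0.853 0.513
  outer loop
   vertex 2.0 2.3 3.5
   vertex 3.2 0.3 0.4
   vertex 2.7 2.4 3.8
  endloop
 endfacet
 facet normal -0.428 -0.810 0.400
  outer loop
   vertex 2.0 2.3 3.5
   vertex 0.4 2.8 2.8
   vertex 0.8 1.6 0.8
  endloop
 endfacet
 facet normal -0.388 -0.836 0.389
  outer loop
   vertex 2.0 2.3 3.5
   vertex 0.8 1.6 0.8
   vertex 3.2 0.3 0.4
  endloop
 endfacet
 facet normal 0.679 -0.130 -0.722
  outer loop
   vertex 3.1 2.0 0.0
   vertex 3.9 3.4 0.5
   vertex 3.2 0.3 0.4
  endloop
 endfacet
 facet normal -0.361 0.490 -0.794
  outer loop
   vertex 3.1 2.0 0.0
   vertex 0.8 1.6 0.8
   vertex 3.9 3.4 0.5
  endloop
 endfacet
 facet normal -0.283 -0.235 -0.930
  outer loop
   vertex 3.1 2.0 0.0
   vertex 3.2 0.3 0.4
   vertex 0.8 1.6 0.8
  endloop
 endfacet
 facet normal -0.451 0.680 -0.578
  outer loop
   vertex 1.2 2.8 1.9
   vertex 3.9 3.4 0.5
   vertex 0.8 1.6 0.8
  endloop
 endfacet
 facet normal -0.441 0.714 -0.544
  outer loop
   vertex 1.2 2.8 1.9
   vertex 1.3 3.7 3.0
   vertex 3.9 3.4 0.5
  endloop
 endfacet
 facet normal -0.567 0.651 -0.504
  outer loop
   vertex 1.2 2.8 1.9
   vertex 0.8 1.6 0.8
   vertex 0.4 2.8 2.8
  endloop
 endfacet
 facet normal -0.557 0.667 -0.495
  outer loop
   vertex 1.2 2.8 1.9
   vertex 0.4 2.8 2.8
   vertex 1.3 3.7 3.0
  endloop
 endfacet
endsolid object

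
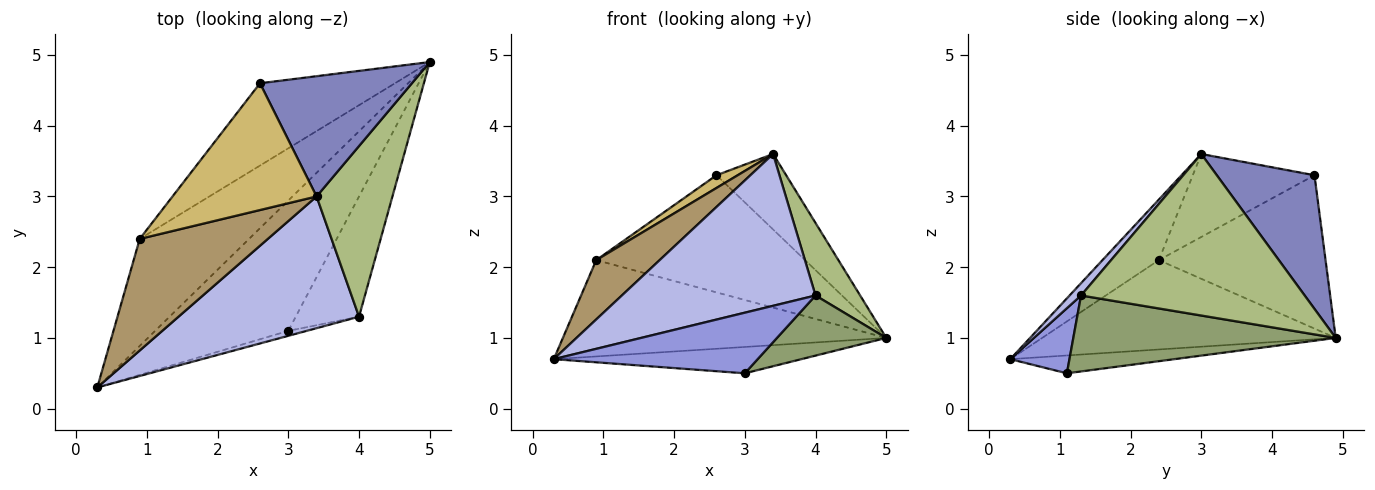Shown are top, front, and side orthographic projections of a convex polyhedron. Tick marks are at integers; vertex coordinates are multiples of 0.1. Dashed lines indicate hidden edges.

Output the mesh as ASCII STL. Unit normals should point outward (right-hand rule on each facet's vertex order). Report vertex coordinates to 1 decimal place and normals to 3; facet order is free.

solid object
 facet normal -0.130 0.196 -0.972
  outer loop
   vertex 3.0 1.1 0.5
   vertex 0.3 0.3 0.7
   vertex 5.0 4.9 1.0
  endloop
 endfacet
 facet normal 0.598 0.426 0.679
  outer loop
   vertex 2.6 4.6 3.3
   vertex 3.4 3.0 3.6
   vertex 5.0 4.9 1.0
  endloop
 endfacet
 facet normal 0.278 -0.957 -0.079
  outer loop
   vertex 4.0 1.3 1.6
   vertex 0.3 0.3 0.7
   vertex 3.0 1.1 0.5
  endloop
 endfacet
 facet normal 0.045 -0.755 0.655
  outer loop
   vertex 4.0 1.3 1.6
   vertex 3.4 3.0 3.6
   vertex 0.3 0.3 0.7
  endloop
 endfacet
 facet normal 0.732 -0.305 -0.610
  outer loop
   vertex 4.0 1.3 1.6
   vertex 3.0 1.1 0.5
   vertex 5.0 4.9 1.0
  endloop
 endfacet
 facet normal 0.891 -0.178 0.418
  outer loop
   vertex 4.0 1.3 1.6
   vertex 5.0 4.9 1.0
   vertex 3.4 3.0 3.6
  endloop
 endfacet
 facet normal -0.519 0.572 -0.635
  outer loop
   vertex 0.9 2.4 2.1
   vertex 5.0 4.9 1.0
   vertex 0.3 0.3 0.7
  endloop
 endfacet
 facet normal -0.547 0.685 -0.481
  outer loop
   vertex 0.9 2.4 2.1
   vertex 2.6 4.6 3.3
   vertex 5.0 4.9 1.0
  endloop
 endfacet
 facet normal -0.385 -0.433 0.815
  outer loop
   vertex 0.9 2.4 2.1
   vertex 0.3 0.3 0.7
   vertex 3.4 3.0 3.6
  endloop
 endfacet
 facet normal -0.497 -0.087 0.863
  outer loop
   vertex 0.9 2.4 2.1
   vertex 3.4 3.0 3.6
   vertex 2.6 4.6 3.3
  endloop
 endfacet
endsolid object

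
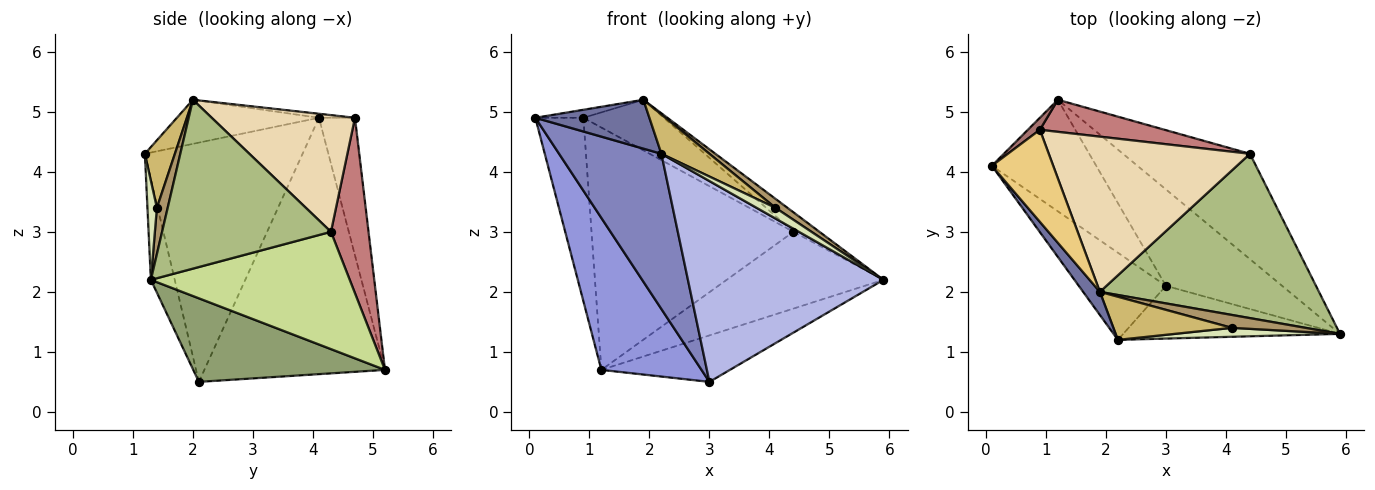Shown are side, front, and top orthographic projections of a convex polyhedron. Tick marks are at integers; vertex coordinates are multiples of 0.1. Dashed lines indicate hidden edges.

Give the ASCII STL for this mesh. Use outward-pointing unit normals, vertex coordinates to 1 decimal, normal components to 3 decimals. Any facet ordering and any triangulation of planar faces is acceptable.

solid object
 facet normal -0.748 -0.600 0.284
  outer loop
   vertex 1.9 2.0 5.2
   vertex 0.1 4.1 4.9
   vertex 2.2 1.2 4.3
  endloop
 endfacet
 facet normal -0.802 -0.521 -0.292
  outer loop
   vertex 3.0 2.1 0.5
   vertex 2.2 1.2 4.3
   vertex 0.1 4.1 4.9
  endloop
 endfacet
 facet normal -0.824 -0.457 -0.335
  outer loop
   vertex 3.0 2.1 0.5
   vertex 0.1 4.1 4.9
   vertex 1.2 5.2 0.7
  endloop
 endfacet
 facet normal -0.117 -0.961 -0.252
  outer loop
   vertex 3.0 2.1 0.5
   vertex 5.9 1.3 2.2
   vertex 2.2 1.2 4.3
  endloop
 endfacet
 facet normal 0.544 0.364 -0.756
  outer loop
   vertex 3.0 2.1 0.5
   vertex 1.2 5.2 0.7
   vertex 5.9 1.3 2.2
  endloop
 endfacet
 facet normal 0.608 0.094 0.789
  outer loop
   vertex 4.4 4.3 3.0
   vertex 1.9 2.0 5.2
   vertex 5.9 1.3 2.2
  endloop
 endfacet
 facet normal 0.598 0.472 -0.648
  outer loop
   vertex 4.4 4.3 3.0
   vertex 5.9 1.3 2.2
   vertex 1.2 5.2 0.7
  endloop
 endfacet
 facet normal 0.359 -0.717 0.598
  outer loop
   vertex 4.1 1.4 3.4
   vertex 2.2 1.2 4.3
   vertex 5.9 1.3 2.2
  endloop
 endfacet
 facet normal 0.458 -0.509 0.729
  outer loop
   vertex 4.1 1.4 3.4
   vertex 5.9 1.3 2.2
   vertex 1.9 2.0 5.2
  endloop
 endfacet
 facet normal 0.388 -0.621 0.681
  outer loop
   vertex 4.1 1.4 3.4
   vertex 1.9 2.0 5.2
   vertex 2.2 1.2 4.3
  endloop
 endfacet
 facet normal -0.065 0.086 0.994
  outer loop
   vertex 0.9 4.7 4.9
   vertex 0.1 4.1 4.9
   vertex 1.9 2.0 5.2
  endloop
 endfacet
 facet normal 0.483 0.271 0.833
  outer loop
   vertex 0.9 4.7 4.9
   vertex 1.9 2.0 5.2
   vertex 4.4 4.3 3.0
  endloop
 endfacet
 facet normal -0.599 0.799 0.052
  outer loop
   vertex 0.9 4.7 4.9
   vertex 1.2 5.2 0.7
   vertex 0.1 4.1 4.9
  endloop
 endfacet
 facet normal 0.181 0.975 0.129
  outer loop
   vertex 0.9 4.7 4.9
   vertex 4.4 4.3 3.0
   vertex 1.2 5.2 0.7
  endloop
 endfacet
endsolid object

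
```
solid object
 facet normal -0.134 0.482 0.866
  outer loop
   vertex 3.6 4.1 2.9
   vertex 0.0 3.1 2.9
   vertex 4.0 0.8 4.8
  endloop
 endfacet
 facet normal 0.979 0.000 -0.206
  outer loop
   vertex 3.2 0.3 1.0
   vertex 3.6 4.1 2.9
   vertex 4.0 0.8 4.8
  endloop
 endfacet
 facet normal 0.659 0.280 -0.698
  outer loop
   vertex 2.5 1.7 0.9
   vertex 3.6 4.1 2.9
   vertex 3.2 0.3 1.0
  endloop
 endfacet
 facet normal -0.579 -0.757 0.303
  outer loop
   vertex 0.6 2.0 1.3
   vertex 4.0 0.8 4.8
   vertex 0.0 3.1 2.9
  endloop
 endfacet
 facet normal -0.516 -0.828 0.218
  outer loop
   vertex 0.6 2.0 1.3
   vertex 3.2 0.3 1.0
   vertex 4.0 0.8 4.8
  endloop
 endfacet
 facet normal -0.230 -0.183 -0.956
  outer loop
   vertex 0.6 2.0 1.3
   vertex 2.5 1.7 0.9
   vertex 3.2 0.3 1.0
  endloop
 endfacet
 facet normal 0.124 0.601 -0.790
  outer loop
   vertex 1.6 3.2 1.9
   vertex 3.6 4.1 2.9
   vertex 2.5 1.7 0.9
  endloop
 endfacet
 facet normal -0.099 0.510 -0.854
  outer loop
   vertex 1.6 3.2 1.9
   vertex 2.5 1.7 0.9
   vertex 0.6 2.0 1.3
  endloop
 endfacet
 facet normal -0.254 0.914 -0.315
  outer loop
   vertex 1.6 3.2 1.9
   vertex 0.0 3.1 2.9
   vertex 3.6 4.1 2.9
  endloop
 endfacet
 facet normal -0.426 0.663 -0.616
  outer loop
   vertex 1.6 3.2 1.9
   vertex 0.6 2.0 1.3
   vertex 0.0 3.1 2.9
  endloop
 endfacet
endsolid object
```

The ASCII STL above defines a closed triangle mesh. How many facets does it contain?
10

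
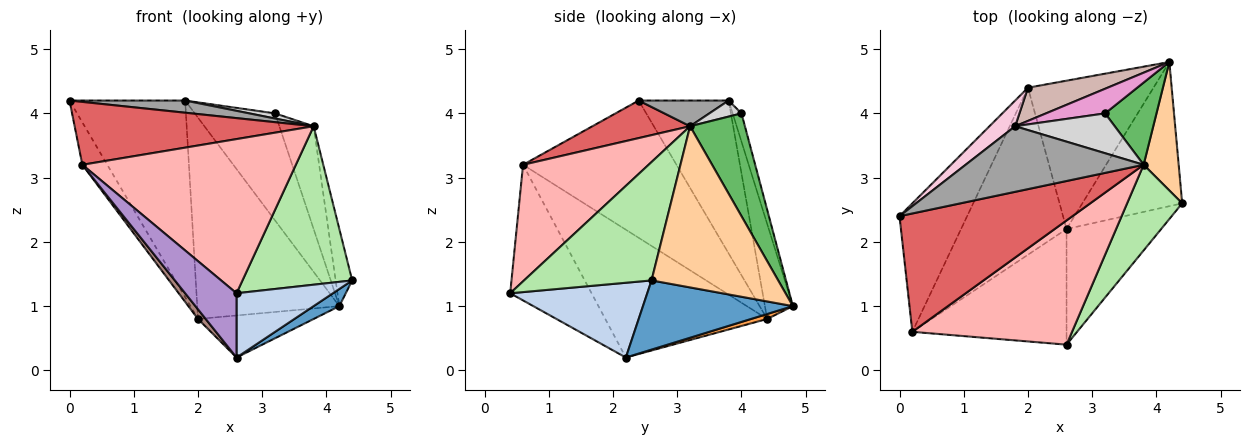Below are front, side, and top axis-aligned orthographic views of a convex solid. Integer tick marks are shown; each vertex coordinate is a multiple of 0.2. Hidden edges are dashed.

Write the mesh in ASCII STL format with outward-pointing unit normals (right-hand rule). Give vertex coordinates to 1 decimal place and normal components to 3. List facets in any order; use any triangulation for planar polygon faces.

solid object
 facet normal 0.567 -0.097 -0.818
  outer loop
   vertex 2.6 2.2 0.2
   vertex 4.2 4.8 1.0
   vertex 4.4 2.6 1.4
  endloop
 endfacet
 facet normal 0.568 -0.400 -0.719
  outer loop
   vertex 2.6 0.4 1.2
   vertex 2.6 2.2 0.2
   vertex 4.4 2.6 1.4
  endloop
 endfacet
 facet normal 0.038 0.273 -0.961
  outer loop
   vertex 2.0 4.4 0.8
   vertex 4.2 4.8 1.0
   vertex 2.6 2.2 0.2
  endloop
 endfacet
 facet normal 0.969 0.126 0.211
  outer loop
   vertex 3.8 3.2 3.8
   vertex 4.4 2.6 1.4
   vertex 4.2 4.8 1.0
  endloop
 endfacet
 facet normal 0.781 0.488 0.390
  outer loop
   vertex 3.8 3.2 3.8
   vertex 4.2 4.8 1.0
   vertex 3.2 4.0 4.0
  endloop
 endfacet
 facet normal 0.715 -0.615 0.333
  outer loop
   vertex 3.8 3.2 3.8
   vertex 2.6 0.4 1.2
   vertex 4.4 2.6 1.4
  endloop
 endfacet
 facet normal 0.188 -0.461 0.867
  outer loop
   vertex 0.2 0.6 3.2
   vertex 3.8 3.2 3.8
   vertex 0.0 2.4 4.2
  endloop
 endfacet
 facet normal 0.416 -0.708 0.570
  outer loop
   vertex 0.2 0.6 3.2
   vertex 2.6 0.4 1.2
   vertex 3.8 3.2 3.8
  endloop
 endfacet
 facet normal -0.610 -0.385 -0.693
  outer loop
   vertex 0.2 0.6 3.2
   vertex 2.6 2.2 0.2
   vertex 2.6 0.4 1.2
  endloop
 endfacet
 facet normal -0.888 0.144 -0.437
  outer loop
   vertex 0.2 0.6 3.2
   vertex 0.0 2.4 4.2
   vertex 2.0 4.4 0.8
  endloop
 endfacet
 facet normal -0.771 -0.037 -0.636
  outer loop
   vertex 0.2 0.6 3.2
   vertex 2.0 4.4 0.8
   vertex 2.6 2.2 0.2
  endloop
 endfacet
 facet normal -0.191 0.969 0.160
  outer loop
   vertex 1.8 3.8 4.2
   vertex 4.2 4.8 1.0
   vertex 2.0 4.4 0.8
  endloop
 endfacet
 facet normal -0.107 0.969 0.223
  outer loop
   vertex 1.8 3.8 4.2
   vertex 3.2 4.0 4.0
   vertex 4.2 4.8 1.0
  endloop
 endfacet
 facet normal -0.611 0.785 0.103
  outer loop
   vertex 1.8 3.8 4.2
   vertex 2.0 4.4 0.8
   vertex 0.0 2.4 4.2
  endloop
 endfacet
 facet normal 0.140 -0.181 0.973
  outer loop
   vertex 1.8 3.8 4.2
   vertex 0.0 2.4 4.2
   vertex 3.8 3.2 3.8
  endloop
 endfacet
 facet normal 0.158 -0.126 0.979
  outer loop
   vertex 1.8 3.8 4.2
   vertex 3.8 3.2 3.8
   vertex 3.2 4.0 4.0
  endloop
 endfacet
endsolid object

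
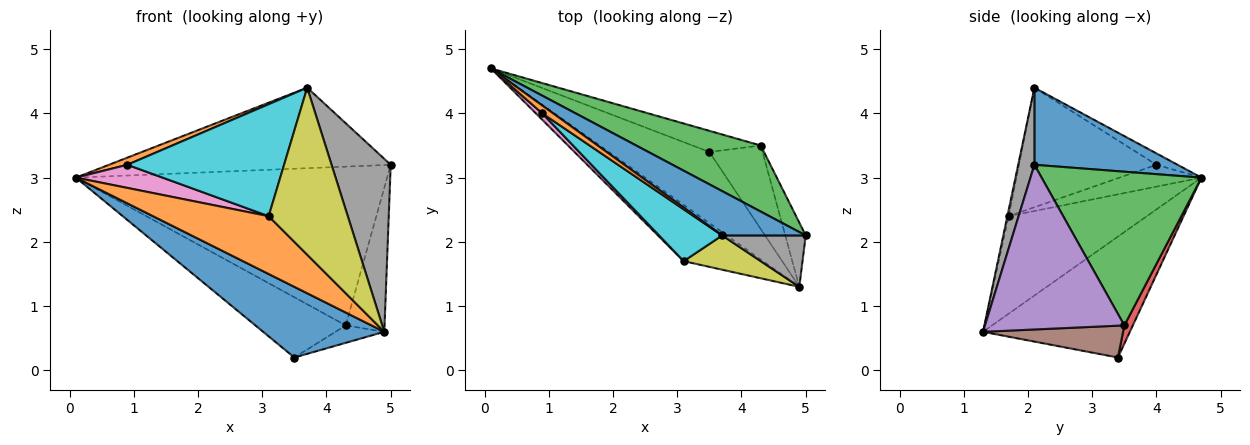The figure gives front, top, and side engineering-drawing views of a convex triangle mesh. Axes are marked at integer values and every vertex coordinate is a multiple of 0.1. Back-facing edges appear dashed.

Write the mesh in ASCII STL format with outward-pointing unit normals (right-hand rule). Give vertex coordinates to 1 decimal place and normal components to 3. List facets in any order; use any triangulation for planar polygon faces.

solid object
 facet normal -0.649 -0.536 -0.540
  outer loop
   vertex 3.5 3.4 0.2
   vertex 4.9 1.3 0.6
   vertex 0.1 4.7 3.0
  endloop
 endfacet
 facet normal -0.650 -0.545 -0.529
  outer loop
   vertex 3.1 1.7 2.4
   vertex 0.1 4.7 3.0
   vertex 4.9 1.3 0.6
  endloop
 endfacet
 facet normal 0.428 0.834 0.347
  outer loop
   vertex 4.3 3.5 0.7
   vertex 0.1 4.7 3.0
   vertex 5.0 2.1 3.2
  endloop
 endfacet
 facet normal 0.088 0.940 -0.329
  outer loop
   vertex 4.3 3.5 0.7
   vertex 3.5 3.4 0.2
   vertex 0.1 4.7 3.0
  endloop
 endfacet
 facet normal 0.957 0.266 -0.119
  outer loop
   vertex 4.3 3.5 0.7
   vertex 5.0 2.1 3.2
   vertex 4.9 1.3 0.6
  endloop
 endfacet
 facet normal 0.506 0.176 -0.844
  outer loop
   vertex 4.3 3.5 0.7
   vertex 4.9 1.3 0.6
   vertex 3.5 3.4 0.2
  endloop
 endfacet
 facet normal -0.673 -0.713 0.198
  outer loop
   vertex 0.9 4.0 3.2
   vertex 0.1 4.7 3.0
   vertex 3.1 1.7 2.4
  endloop
 endfacet
 facet normal 0.254 -0.927 0.275
  outer loop
   vertex 3.7 2.1 4.4
   vertex 4.9 1.3 0.6
   vertex 5.0 2.1 3.2
  endloop
 endfacet
 facet normal -0.017 -0.979 0.201
  outer loop
   vertex 3.7 2.1 4.4
   vertex 3.1 1.7 2.4
   vertex 4.9 1.3 0.6
  endloop
 endfacet
 facet normal -0.623 -0.710 0.329
  outer loop
   vertex 3.7 2.1 4.4
   vertex 0.9 4.0 3.2
   vertex 3.1 1.7 2.4
  endloop
 endfacet
 facet normal 0.407 0.800 0.441
  outer loop
   vertex 3.7 2.1 4.4
   vertex 5.0 2.1 3.2
   vertex 0.1 4.7 3.0
  endloop
 endfacet
 facet normal -0.612 -0.532 0.585
  outer loop
   vertex 3.7 2.1 4.4
   vertex 0.1 4.7 3.0
   vertex 0.9 4.0 3.2
  endloop
 endfacet
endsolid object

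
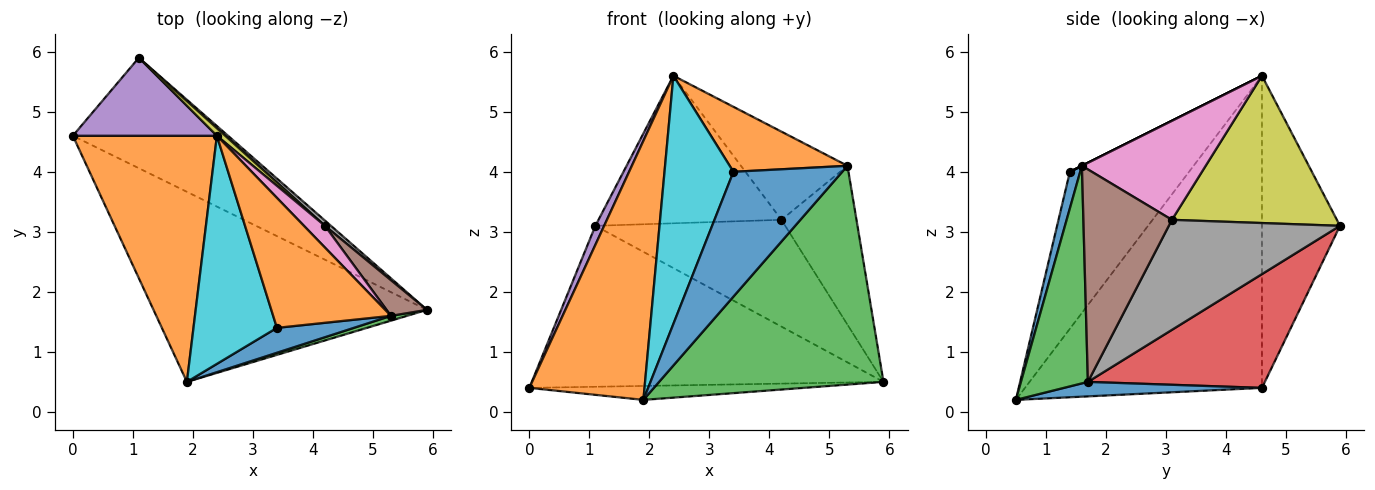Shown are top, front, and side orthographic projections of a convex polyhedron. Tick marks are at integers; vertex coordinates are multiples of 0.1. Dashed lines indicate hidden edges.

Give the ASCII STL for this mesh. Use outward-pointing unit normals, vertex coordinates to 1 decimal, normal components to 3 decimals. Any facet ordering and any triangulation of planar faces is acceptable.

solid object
 facet normal 0.053 0.073 -0.996
  outer loop
   vertex 1.9 0.5 0.2
   vertex 0.0 4.6 0.4
   vertex 5.9 1.7 0.5
  endloop
 endfacet
 facet normal -0.831 -0.404 0.383
  outer loop
   vertex 2.4 4.6 5.6
   vertex 0.0 4.6 0.4
   vertex 1.9 0.5 0.2
  endloop
 endfacet
 facet normal 0.286 -0.958 0.021
  outer loop
   vertex 5.3 1.6 4.1
   vertex 1.9 0.5 0.2
   vertex 5.9 1.7 0.5
  endloop
 endfacet
 facet normal 0.383 0.762 -0.523
  outer loop
   vertex 1.1 5.9 3.1
   vertex 5.9 1.7 0.5
   vertex 0.0 4.6 0.4
  endloop
 endfacet
 facet normal -0.903 -0.102 0.417
  outer loop
   vertex 1.1 5.9 3.1
   vertex 0.0 4.6 0.4
   vertex 2.4 4.6 5.6
  endloop
 endfacet
 facet normal 0.755 0.640 0.144
  outer loop
   vertex 4.2 3.1 3.2
   vertex 5.3 1.6 4.1
   vertex 5.9 1.7 0.5
  endloop
 endfacet
 facet normal 0.748 0.644 0.159
  outer loop
   vertex 4.2 3.1 3.2
   vertex 2.4 4.6 5.6
   vertex 5.3 1.6 4.1
  endloop
 endfacet
 facet normal 0.669 0.742 0.037
  outer loop
   vertex 4.2 3.1 3.2
   vertex 5.9 1.7 0.5
   vertex 1.1 5.9 3.1
  endloop
 endfacet
 facet normal 0.669 0.742 0.038
  outer loop
   vertex 4.2 3.1 3.2
   vertex 1.1 5.9 3.1
   vertex 2.4 4.6 5.6
  endloop
 endfacet
 facet normal -0.786 -0.455 0.418
  outer loop
   vertex 3.4 1.4 4.0
   vertex 2.4 4.6 5.6
   vertex 1.9 0.5 0.2
  endloop
 endfacet
 facet normal 0.093 -0.976 0.195
  outer loop
   vertex 3.4 1.4 4.0
   vertex 1.9 0.5 0.2
   vertex 5.3 1.6 4.1
  endloop
 endfacet
 facet normal 0.000 -0.447 0.894
  outer loop
   vertex 3.4 1.4 4.0
   vertex 5.3 1.6 4.1
   vertex 2.4 4.6 5.6
  endloop
 endfacet
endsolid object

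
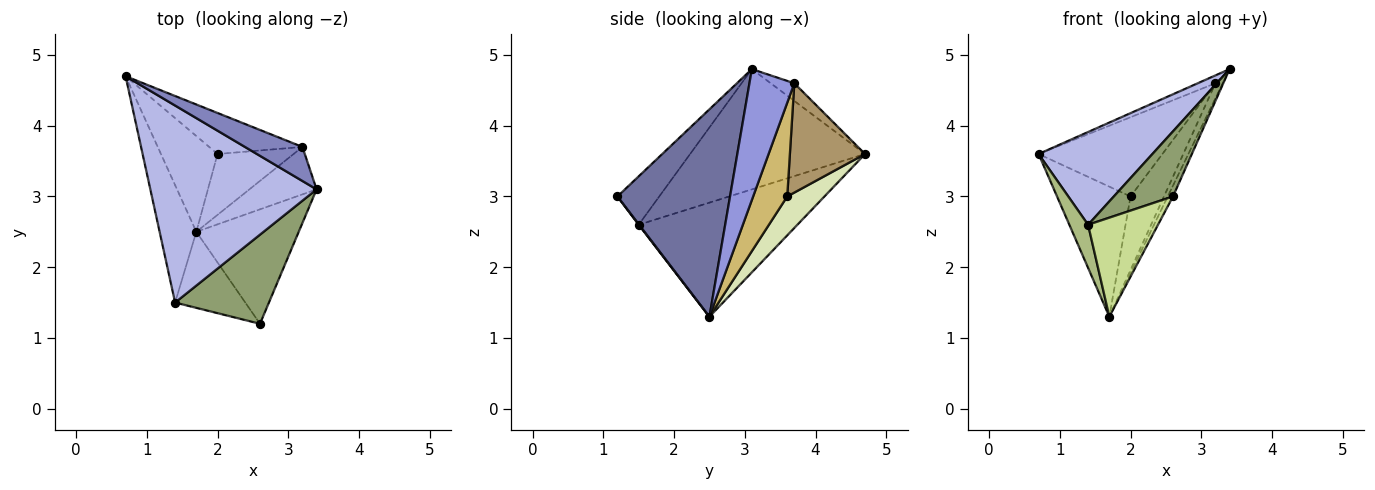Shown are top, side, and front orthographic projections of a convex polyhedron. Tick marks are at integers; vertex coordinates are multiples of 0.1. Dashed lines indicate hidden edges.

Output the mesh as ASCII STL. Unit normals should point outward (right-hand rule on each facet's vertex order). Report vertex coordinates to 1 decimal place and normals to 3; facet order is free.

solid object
 facet normal 0.896 0.042 -0.442
  outer loop
   vertex 1.7 2.5 1.3
   vertex 3.4 3.1 4.8
   vertex 2.6 1.2 3.0
  endloop
 endfacet
 facet normal -0.287 0.215 0.933
  outer loop
   vertex 3.2 3.7 4.6
   vertex 0.7 4.7 3.6
   vertex 3.4 3.1 4.8
  endloop
 endfacet
 facet normal 0.880 0.143 -0.452
  outer loop
   vertex 3.2 3.7 4.6
   vertex 3.4 3.1 4.8
   vertex 1.7 2.5 1.3
  endloop
 endfacet
 facet normal -0.548 -0.356 0.757
  outer loop
   vertex 1.4 1.5 2.6
   vertex 3.4 3.1 4.8
   vertex 0.7 4.7 3.6
  endloop
 endfacet
 facet normal -0.385 -0.544 0.746
  outer loop
   vertex 1.4 1.5 2.6
   vertex 2.6 1.2 3.0
   vertex 3.4 3.1 4.8
  endloop
 endfacet
 facet normal -0.946 -0.112 -0.304
  outer loop
   vertex 1.4 1.5 2.6
   vertex 0.7 4.7 3.6
   vertex 1.7 2.5 1.3
  endloop
 endfacet
 facet normal 0.005 -0.793 -0.609
  outer loop
   vertex 1.4 1.5 2.6
   vertex 1.7 2.5 1.3
   vertex 2.6 1.2 3.0
  endloop
 endfacet
 facet normal 0.378 0.746 -0.549
  outer loop
   vertex 2.0 3.6 3.0
   vertex 1.7 2.5 1.3
   vertex 0.7 4.7 3.6
  endloop
 endfacet
 facet normal 0.475 0.782 -0.405
  outer loop
   vertex 2.0 3.6 3.0
   vertex 0.7 4.7 3.6
   vertex 3.2 3.7 4.6
  endloop
 endfacet
 facet normal 0.618 0.606 -0.501
  outer loop
   vertex 2.0 3.6 3.0
   vertex 3.2 3.7 4.6
   vertex 1.7 2.5 1.3
  endloop
 endfacet
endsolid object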